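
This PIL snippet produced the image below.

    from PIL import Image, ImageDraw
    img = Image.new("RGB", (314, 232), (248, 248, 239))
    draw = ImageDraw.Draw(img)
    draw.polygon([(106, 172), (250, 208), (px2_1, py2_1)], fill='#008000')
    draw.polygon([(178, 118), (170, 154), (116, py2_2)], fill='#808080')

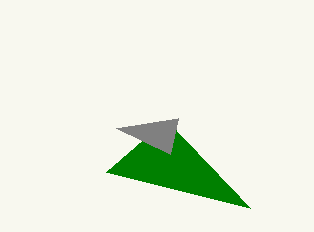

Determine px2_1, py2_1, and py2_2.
px2_1 = 166
py2_1 = 120
py2_2 = 128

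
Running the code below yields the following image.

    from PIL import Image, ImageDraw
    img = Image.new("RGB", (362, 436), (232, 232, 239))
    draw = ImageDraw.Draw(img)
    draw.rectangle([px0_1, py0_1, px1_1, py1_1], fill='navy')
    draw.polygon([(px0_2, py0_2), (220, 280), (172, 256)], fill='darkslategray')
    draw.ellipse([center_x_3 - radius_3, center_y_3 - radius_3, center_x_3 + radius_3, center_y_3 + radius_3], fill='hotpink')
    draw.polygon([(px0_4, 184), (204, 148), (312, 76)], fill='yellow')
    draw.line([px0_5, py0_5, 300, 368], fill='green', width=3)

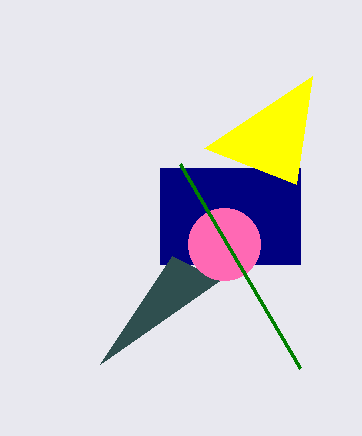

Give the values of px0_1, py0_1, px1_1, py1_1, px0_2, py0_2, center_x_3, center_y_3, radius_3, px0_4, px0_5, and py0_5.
px0_1 = 160
py0_1 = 168
px1_1 = 300
py1_1 = 264
px0_2 = 100
py0_2 = 364
center_x_3 = 224
center_y_3 = 244
radius_3 = 36
px0_4 = 296
px0_5 = 180
py0_5 = 164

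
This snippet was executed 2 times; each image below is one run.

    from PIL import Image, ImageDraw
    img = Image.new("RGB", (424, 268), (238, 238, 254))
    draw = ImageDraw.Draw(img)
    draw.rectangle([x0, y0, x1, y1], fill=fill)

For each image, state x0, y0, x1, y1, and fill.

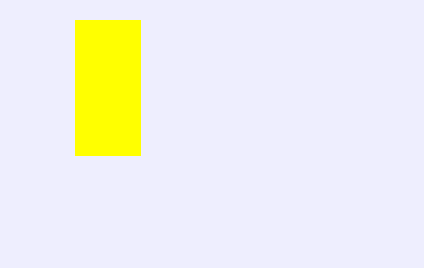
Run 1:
x0 = 75, y0 = 20, x1 = 140, y1 = 155, fill = 'yellow'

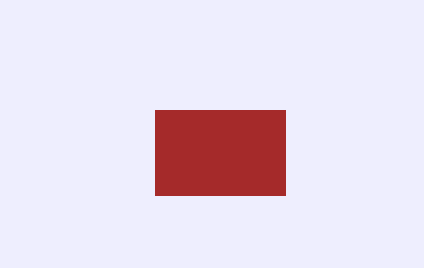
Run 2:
x0 = 155
y0 = 110
x1 = 285
y1 = 195
fill = 'brown'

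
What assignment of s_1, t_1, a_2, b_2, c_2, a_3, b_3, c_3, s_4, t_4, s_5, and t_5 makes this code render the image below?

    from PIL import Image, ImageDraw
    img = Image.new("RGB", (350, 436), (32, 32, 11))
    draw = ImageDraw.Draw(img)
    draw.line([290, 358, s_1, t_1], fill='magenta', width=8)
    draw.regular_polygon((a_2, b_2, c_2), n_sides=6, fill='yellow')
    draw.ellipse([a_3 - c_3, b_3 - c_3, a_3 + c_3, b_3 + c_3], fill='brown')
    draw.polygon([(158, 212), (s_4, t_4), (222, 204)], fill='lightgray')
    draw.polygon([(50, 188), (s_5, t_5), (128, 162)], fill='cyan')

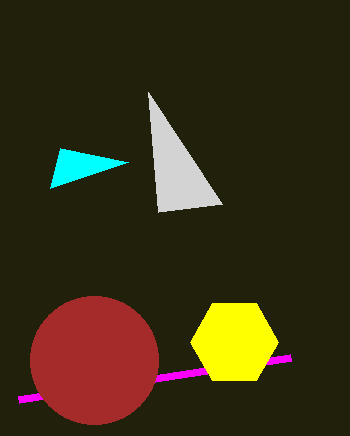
s_1 = 18; t_1 = 400; a_2 = 234; b_2 = 342; c_2 = 44; a_3 = 94; b_3 = 360; c_3 = 64; s_4 = 148; t_4 = 92; s_5 = 60; t_5 = 148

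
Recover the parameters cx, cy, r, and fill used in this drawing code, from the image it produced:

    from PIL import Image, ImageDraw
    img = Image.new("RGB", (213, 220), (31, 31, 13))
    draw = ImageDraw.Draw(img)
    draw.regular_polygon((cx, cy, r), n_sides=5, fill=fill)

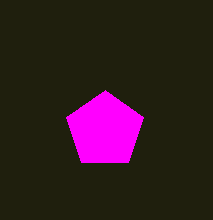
cx = 105, cy = 130, r = 40, fill = 'magenta'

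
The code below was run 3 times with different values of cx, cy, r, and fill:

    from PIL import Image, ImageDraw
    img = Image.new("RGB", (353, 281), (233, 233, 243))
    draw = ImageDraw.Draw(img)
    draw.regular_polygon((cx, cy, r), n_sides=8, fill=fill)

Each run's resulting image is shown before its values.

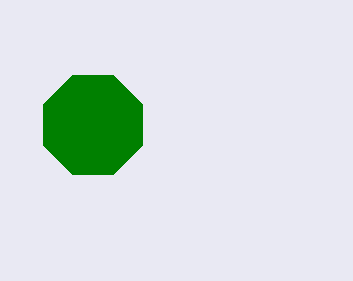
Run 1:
cx = 93, cy = 125, r = 54, fill = 'green'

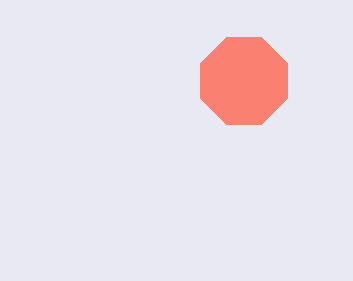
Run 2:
cx = 244; cy = 81; r = 47; fill = 'salmon'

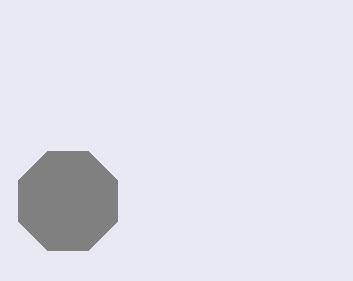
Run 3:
cx = 68, cy = 201, r = 54, fill = 'gray'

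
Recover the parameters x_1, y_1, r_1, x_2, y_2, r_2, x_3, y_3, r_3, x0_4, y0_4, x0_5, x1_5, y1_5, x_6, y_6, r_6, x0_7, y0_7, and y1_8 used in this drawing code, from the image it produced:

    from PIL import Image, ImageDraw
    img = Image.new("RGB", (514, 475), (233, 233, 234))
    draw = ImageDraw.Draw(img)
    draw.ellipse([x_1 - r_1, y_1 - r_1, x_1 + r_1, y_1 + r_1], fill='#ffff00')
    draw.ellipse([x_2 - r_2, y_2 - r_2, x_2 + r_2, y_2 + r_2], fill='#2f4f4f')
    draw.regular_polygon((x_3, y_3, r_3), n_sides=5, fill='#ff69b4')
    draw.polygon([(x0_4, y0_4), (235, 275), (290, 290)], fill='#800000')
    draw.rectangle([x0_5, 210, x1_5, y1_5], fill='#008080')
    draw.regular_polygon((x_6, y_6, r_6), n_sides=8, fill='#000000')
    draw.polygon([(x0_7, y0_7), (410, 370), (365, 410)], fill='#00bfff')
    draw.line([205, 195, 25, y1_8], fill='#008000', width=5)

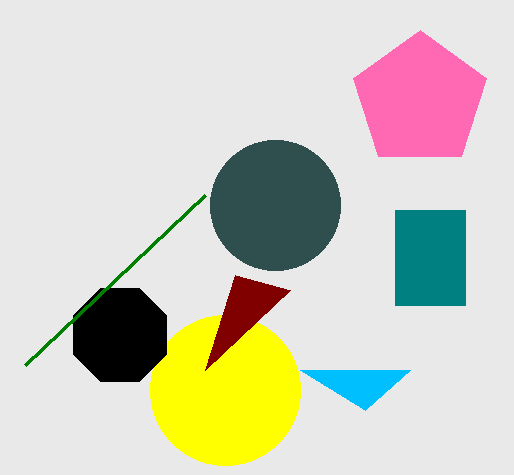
x_1 = 225, y_1 = 390, r_1 = 75, x_2 = 275, y_2 = 205, r_2 = 65, x_3 = 420, y_3 = 100, r_3 = 70, x0_4 = 205, y0_4 = 370, x0_5 = 395, x1_5 = 465, y1_5 = 305, x_6 = 120, y_6 = 335, r_6 = 50, x0_7 = 300, y0_7 = 370, y1_8 = 365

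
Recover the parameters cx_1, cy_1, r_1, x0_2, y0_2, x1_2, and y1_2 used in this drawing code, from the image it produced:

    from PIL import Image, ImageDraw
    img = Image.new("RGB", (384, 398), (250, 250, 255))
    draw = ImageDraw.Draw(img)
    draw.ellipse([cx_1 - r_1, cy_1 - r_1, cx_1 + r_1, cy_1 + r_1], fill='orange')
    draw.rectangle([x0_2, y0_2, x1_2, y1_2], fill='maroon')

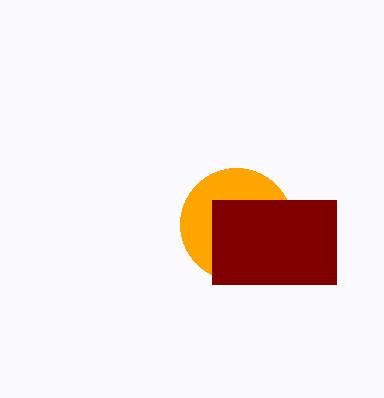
cx_1 = 236; cy_1 = 224; r_1 = 56; x0_2 = 212; y0_2 = 200; x1_2 = 336; y1_2 = 284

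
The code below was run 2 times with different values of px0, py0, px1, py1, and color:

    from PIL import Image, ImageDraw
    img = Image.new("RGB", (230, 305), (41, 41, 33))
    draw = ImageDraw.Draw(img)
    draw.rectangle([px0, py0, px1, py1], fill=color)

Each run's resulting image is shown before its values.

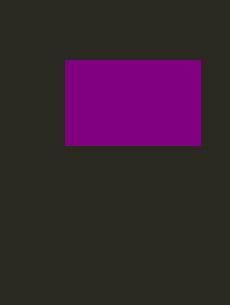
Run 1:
px0 = 65, py0 = 60, px1 = 200, py1 = 145, color = 'purple'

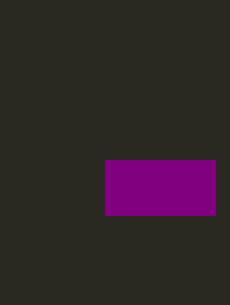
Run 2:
px0 = 105
py0 = 160
px1 = 215
py1 = 215
color = 'purple'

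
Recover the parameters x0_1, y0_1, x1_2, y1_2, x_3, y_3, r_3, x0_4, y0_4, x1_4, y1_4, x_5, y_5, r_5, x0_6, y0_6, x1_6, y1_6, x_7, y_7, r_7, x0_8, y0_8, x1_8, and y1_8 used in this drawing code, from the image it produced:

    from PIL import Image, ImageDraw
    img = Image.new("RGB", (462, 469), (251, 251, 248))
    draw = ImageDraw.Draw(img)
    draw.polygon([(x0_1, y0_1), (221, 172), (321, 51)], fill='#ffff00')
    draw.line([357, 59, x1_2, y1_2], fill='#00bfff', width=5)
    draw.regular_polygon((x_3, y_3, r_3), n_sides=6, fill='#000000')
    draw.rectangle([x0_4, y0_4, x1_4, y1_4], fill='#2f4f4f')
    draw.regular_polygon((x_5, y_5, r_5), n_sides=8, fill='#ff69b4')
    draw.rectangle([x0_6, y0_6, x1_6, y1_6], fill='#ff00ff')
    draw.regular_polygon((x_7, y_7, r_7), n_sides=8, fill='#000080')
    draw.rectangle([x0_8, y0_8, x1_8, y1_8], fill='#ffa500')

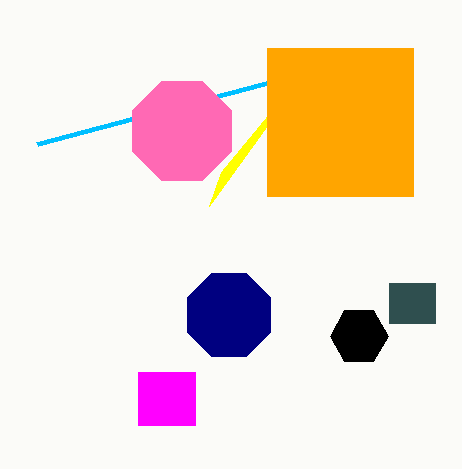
x0_1 = 209
y0_1 = 206
x1_2 = 37
y1_2 = 144
x_3 = 359
y_3 = 336
r_3 = 29
x0_4 = 389
y0_4 = 283
x1_4 = 435
y1_4 = 323
x_5 = 182
y_5 = 131
r_5 = 54
x0_6 = 138
y0_6 = 372
x1_6 = 195
y1_6 = 425
x_7 = 229
y_7 = 315
r_7 = 45
x0_8 = 267
y0_8 = 48
x1_8 = 413
y1_8 = 196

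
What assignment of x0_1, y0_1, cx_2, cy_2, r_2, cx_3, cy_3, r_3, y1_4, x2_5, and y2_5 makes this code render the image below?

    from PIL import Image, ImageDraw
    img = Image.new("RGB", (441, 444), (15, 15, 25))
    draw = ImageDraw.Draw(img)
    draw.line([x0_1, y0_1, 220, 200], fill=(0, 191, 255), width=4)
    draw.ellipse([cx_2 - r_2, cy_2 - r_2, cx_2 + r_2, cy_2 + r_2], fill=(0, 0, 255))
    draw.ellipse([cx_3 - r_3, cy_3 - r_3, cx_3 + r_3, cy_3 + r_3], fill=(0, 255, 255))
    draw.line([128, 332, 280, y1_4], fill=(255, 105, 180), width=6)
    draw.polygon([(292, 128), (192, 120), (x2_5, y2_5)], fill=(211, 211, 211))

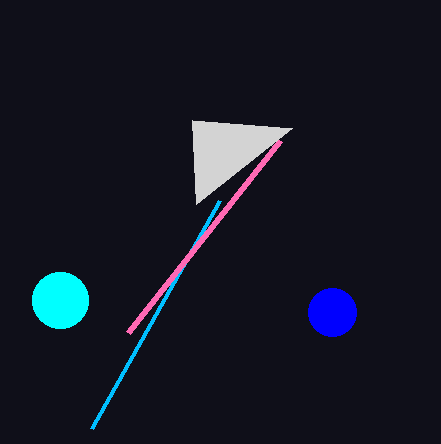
x0_1 = 92
y0_1 = 428
cx_2 = 332
cy_2 = 312
r_2 = 24
cx_3 = 60
cy_3 = 300
r_3 = 28
y1_4 = 140
x2_5 = 196
y2_5 = 204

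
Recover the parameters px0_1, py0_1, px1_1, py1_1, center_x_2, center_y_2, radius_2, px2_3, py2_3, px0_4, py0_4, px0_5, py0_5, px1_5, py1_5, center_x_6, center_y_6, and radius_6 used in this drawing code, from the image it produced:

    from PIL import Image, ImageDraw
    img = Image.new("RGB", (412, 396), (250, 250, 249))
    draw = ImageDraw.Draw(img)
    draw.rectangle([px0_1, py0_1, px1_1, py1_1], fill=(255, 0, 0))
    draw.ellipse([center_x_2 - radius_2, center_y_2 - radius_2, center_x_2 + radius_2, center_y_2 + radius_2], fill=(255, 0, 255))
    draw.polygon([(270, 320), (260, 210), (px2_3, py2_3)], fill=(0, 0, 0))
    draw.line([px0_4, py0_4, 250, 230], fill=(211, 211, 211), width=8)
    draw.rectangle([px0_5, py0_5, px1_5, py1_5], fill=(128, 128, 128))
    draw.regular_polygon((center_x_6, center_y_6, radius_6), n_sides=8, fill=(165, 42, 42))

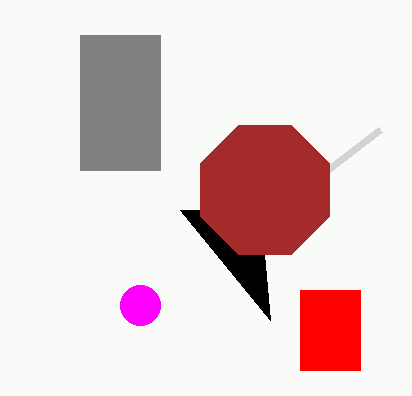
px0_1 = 300; py0_1 = 290; px1_1 = 360; py1_1 = 370; center_x_2 = 140; center_y_2 = 305; radius_2 = 20; px2_3 = 180; py2_3 = 210; px0_4 = 380; py0_4 = 130; px0_5 = 80; py0_5 = 35; px1_5 = 160; py1_5 = 170; center_x_6 = 265; center_y_6 = 190; radius_6 = 70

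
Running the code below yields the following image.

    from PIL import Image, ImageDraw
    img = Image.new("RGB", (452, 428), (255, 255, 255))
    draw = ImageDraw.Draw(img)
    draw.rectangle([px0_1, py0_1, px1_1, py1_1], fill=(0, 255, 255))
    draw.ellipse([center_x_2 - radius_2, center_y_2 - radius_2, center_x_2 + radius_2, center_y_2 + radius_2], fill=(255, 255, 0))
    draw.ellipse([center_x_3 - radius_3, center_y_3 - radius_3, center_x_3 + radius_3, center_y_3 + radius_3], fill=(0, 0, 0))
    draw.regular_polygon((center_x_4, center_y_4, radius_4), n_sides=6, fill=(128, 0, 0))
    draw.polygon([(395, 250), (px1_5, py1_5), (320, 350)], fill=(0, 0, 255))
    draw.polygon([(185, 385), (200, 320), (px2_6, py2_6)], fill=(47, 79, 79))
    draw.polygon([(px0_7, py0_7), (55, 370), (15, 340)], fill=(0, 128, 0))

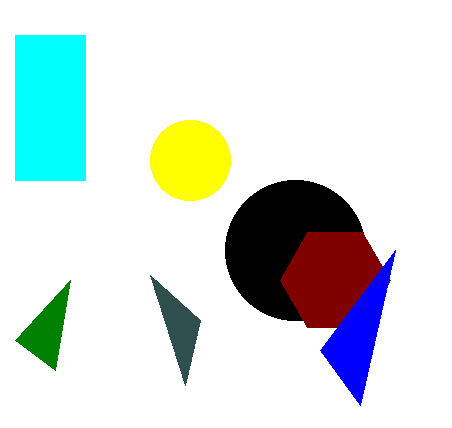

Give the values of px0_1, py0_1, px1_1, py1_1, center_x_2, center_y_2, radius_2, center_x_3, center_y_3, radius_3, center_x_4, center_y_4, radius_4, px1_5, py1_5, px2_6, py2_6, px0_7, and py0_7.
px0_1 = 15, py0_1 = 35, px1_1 = 85, py1_1 = 180, center_x_2 = 190, center_y_2 = 160, radius_2 = 40, center_x_3 = 295, center_y_3 = 250, radius_3 = 70, center_x_4 = 335, center_y_4 = 280, radius_4 = 55, px1_5 = 360, py1_5 = 405, px2_6 = 150, py2_6 = 275, px0_7 = 70, py0_7 = 280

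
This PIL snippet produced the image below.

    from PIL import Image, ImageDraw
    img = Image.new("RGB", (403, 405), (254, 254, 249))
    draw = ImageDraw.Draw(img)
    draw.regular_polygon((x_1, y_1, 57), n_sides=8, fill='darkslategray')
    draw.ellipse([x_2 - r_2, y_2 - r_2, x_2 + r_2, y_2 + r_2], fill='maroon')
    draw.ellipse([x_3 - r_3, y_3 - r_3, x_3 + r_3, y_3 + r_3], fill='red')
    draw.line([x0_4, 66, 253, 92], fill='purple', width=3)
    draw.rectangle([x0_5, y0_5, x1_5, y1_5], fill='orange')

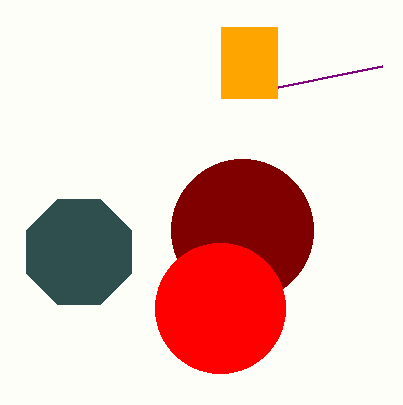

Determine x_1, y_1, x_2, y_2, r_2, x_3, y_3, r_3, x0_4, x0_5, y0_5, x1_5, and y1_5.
x_1 = 79
y_1 = 252
x_2 = 242
y_2 = 230
r_2 = 71
x_3 = 220
y_3 = 308
r_3 = 65
x0_4 = 382
x0_5 = 221
y0_5 = 27
x1_5 = 277
y1_5 = 98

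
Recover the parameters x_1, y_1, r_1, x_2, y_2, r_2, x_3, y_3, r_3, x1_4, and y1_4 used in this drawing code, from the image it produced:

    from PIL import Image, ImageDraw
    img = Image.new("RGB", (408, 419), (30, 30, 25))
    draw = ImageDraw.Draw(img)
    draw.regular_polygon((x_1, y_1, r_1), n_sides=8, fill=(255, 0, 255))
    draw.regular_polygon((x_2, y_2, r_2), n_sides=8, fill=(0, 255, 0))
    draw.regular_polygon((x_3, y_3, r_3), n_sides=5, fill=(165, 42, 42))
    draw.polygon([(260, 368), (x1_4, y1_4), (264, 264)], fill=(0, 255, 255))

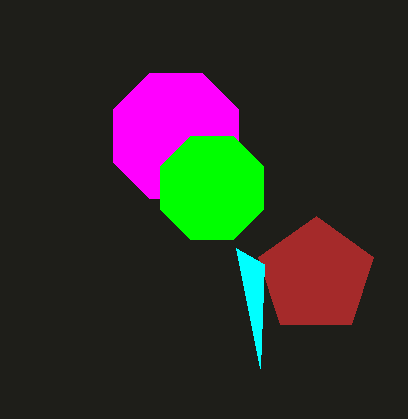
x_1 = 176
y_1 = 136
r_1 = 68
x_2 = 212
y_2 = 188
r_2 = 56
x_3 = 316
y_3 = 276
r_3 = 60
x1_4 = 236
y1_4 = 248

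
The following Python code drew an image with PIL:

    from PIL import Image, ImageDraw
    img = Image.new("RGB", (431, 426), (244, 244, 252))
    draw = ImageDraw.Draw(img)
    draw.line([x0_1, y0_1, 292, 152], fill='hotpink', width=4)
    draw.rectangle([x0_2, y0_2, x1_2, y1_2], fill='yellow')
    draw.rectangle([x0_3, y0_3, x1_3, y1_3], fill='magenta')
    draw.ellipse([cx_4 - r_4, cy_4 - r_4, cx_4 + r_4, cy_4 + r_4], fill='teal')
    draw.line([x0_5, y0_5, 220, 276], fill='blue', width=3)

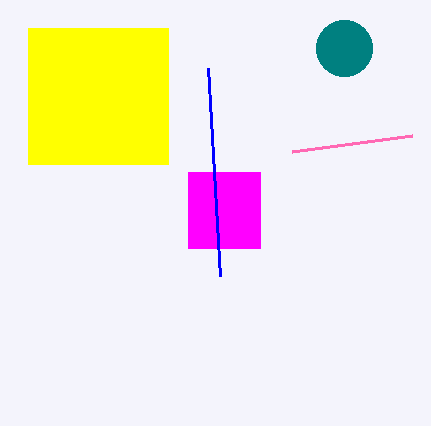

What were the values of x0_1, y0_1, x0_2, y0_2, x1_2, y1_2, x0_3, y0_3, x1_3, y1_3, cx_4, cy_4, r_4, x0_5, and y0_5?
x0_1 = 412, y0_1 = 136, x0_2 = 28, y0_2 = 28, x1_2 = 168, y1_2 = 164, x0_3 = 188, y0_3 = 172, x1_3 = 260, y1_3 = 248, cx_4 = 344, cy_4 = 48, r_4 = 28, x0_5 = 208, y0_5 = 68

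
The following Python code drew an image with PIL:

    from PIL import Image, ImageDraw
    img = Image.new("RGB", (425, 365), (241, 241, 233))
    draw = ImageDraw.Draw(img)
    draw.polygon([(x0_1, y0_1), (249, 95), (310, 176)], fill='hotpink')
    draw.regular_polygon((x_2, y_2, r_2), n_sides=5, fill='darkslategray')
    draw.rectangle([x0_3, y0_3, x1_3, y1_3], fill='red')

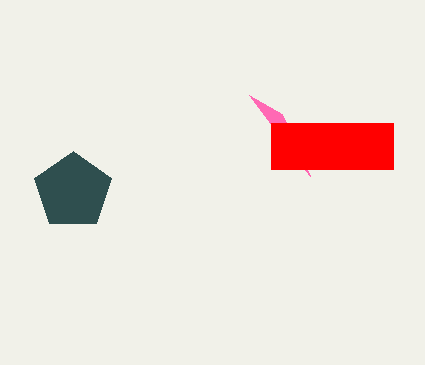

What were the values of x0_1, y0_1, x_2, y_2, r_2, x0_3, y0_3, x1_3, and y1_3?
x0_1 = 282; y0_1 = 114; x_2 = 73; y_2 = 191; r_2 = 40; x0_3 = 271; y0_3 = 123; x1_3 = 393; y1_3 = 169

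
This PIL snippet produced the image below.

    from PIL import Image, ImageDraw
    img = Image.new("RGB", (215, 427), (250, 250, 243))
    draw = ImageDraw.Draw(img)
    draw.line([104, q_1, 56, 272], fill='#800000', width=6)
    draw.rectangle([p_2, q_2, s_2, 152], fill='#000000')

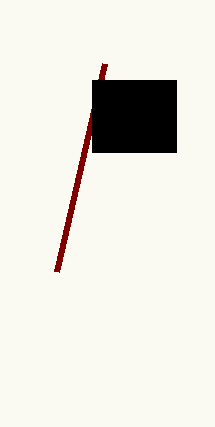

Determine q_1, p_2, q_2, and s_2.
q_1 = 64, p_2 = 92, q_2 = 80, s_2 = 176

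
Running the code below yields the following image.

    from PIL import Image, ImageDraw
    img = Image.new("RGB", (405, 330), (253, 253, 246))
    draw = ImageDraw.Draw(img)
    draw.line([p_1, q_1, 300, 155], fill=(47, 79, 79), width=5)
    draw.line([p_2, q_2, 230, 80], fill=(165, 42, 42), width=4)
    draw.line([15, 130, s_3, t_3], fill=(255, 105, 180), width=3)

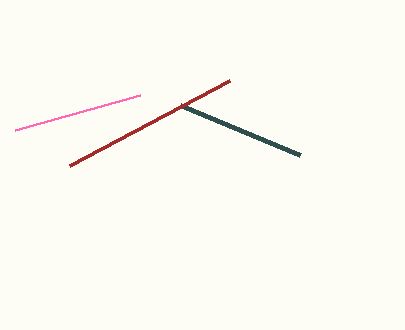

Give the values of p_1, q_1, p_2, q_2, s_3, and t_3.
p_1 = 180; q_1 = 105; p_2 = 70; q_2 = 165; s_3 = 140; t_3 = 95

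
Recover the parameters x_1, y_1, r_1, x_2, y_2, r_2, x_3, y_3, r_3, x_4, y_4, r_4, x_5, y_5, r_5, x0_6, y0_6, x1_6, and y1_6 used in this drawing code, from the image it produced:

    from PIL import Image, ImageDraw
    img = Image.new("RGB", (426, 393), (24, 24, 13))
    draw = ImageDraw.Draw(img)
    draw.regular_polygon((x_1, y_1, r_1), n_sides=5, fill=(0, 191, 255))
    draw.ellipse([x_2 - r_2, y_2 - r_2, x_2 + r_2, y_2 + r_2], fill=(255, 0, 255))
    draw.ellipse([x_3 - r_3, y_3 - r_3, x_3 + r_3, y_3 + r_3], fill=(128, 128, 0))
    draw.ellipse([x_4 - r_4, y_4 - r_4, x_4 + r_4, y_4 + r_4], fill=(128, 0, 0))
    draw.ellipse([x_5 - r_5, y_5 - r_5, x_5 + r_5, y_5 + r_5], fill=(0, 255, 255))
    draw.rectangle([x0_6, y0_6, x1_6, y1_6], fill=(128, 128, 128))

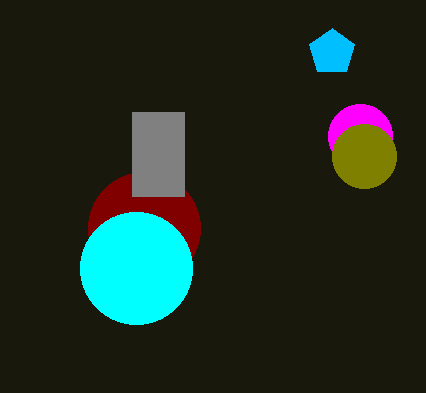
x_1 = 332
y_1 = 52
r_1 = 24
x_2 = 360
y_2 = 136
r_2 = 32
x_3 = 364
y_3 = 156
r_3 = 32
x_4 = 144
y_4 = 228
r_4 = 56
x_5 = 136
y_5 = 268
r_5 = 56
x0_6 = 132
y0_6 = 112
x1_6 = 184
y1_6 = 196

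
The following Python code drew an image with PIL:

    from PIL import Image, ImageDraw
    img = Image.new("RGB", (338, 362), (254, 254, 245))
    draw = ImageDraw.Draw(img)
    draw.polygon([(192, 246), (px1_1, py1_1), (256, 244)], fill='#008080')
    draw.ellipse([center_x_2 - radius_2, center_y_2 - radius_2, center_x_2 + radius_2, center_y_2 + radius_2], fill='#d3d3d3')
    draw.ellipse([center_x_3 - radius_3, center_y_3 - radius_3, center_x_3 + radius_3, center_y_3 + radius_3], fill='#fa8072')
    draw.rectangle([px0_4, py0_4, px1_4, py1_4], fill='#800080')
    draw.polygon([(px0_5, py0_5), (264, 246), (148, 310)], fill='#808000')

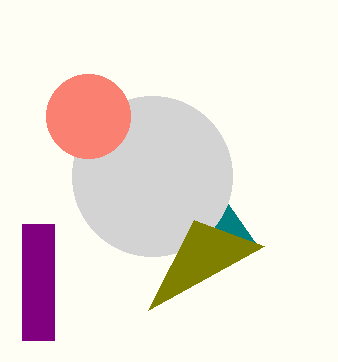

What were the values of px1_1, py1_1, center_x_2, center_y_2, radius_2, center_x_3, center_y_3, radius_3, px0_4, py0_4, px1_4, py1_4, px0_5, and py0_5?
px1_1 = 228
py1_1 = 204
center_x_2 = 152
center_y_2 = 176
radius_2 = 80
center_x_3 = 88
center_y_3 = 116
radius_3 = 42
px0_4 = 22
py0_4 = 224
px1_4 = 54
py1_4 = 340
px0_5 = 194
py0_5 = 220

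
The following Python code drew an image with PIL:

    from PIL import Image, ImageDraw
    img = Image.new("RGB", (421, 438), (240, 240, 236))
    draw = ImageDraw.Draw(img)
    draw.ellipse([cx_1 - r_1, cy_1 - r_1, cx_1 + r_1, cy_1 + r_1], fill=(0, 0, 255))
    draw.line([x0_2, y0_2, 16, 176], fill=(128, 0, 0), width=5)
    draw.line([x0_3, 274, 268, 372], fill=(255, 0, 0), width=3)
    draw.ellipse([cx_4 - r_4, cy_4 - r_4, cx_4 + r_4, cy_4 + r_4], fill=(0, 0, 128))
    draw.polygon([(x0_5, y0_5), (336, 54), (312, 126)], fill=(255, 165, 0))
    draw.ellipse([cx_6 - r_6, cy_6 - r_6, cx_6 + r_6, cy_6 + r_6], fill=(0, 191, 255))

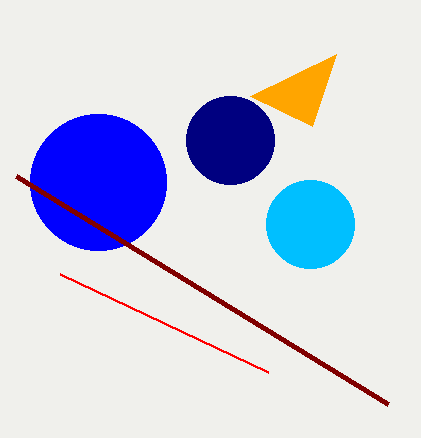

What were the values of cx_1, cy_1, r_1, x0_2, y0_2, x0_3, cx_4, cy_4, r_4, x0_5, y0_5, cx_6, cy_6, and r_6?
cx_1 = 98
cy_1 = 182
r_1 = 68
x0_2 = 388
y0_2 = 404
x0_3 = 60
cx_4 = 230
cy_4 = 140
r_4 = 44
x0_5 = 250
y0_5 = 96
cx_6 = 310
cy_6 = 224
r_6 = 44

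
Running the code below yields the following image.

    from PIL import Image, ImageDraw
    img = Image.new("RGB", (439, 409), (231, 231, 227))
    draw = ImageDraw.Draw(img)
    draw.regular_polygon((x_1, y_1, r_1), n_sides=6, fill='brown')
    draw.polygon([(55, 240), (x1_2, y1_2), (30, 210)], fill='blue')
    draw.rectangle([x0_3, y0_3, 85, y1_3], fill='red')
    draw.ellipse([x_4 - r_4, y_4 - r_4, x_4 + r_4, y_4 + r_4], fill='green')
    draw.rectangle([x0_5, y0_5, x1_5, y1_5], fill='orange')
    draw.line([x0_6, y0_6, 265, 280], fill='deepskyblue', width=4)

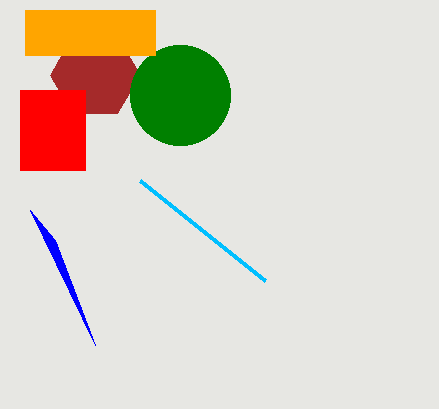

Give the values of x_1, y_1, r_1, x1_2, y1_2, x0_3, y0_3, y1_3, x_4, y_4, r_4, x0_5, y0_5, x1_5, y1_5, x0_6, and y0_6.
x_1 = 95; y_1 = 75; r_1 = 45; x1_2 = 95; y1_2 = 345; x0_3 = 20; y0_3 = 90; y1_3 = 170; x_4 = 180; y_4 = 95; r_4 = 50; x0_5 = 25; y0_5 = 10; x1_5 = 155; y1_5 = 55; x0_6 = 140; y0_6 = 180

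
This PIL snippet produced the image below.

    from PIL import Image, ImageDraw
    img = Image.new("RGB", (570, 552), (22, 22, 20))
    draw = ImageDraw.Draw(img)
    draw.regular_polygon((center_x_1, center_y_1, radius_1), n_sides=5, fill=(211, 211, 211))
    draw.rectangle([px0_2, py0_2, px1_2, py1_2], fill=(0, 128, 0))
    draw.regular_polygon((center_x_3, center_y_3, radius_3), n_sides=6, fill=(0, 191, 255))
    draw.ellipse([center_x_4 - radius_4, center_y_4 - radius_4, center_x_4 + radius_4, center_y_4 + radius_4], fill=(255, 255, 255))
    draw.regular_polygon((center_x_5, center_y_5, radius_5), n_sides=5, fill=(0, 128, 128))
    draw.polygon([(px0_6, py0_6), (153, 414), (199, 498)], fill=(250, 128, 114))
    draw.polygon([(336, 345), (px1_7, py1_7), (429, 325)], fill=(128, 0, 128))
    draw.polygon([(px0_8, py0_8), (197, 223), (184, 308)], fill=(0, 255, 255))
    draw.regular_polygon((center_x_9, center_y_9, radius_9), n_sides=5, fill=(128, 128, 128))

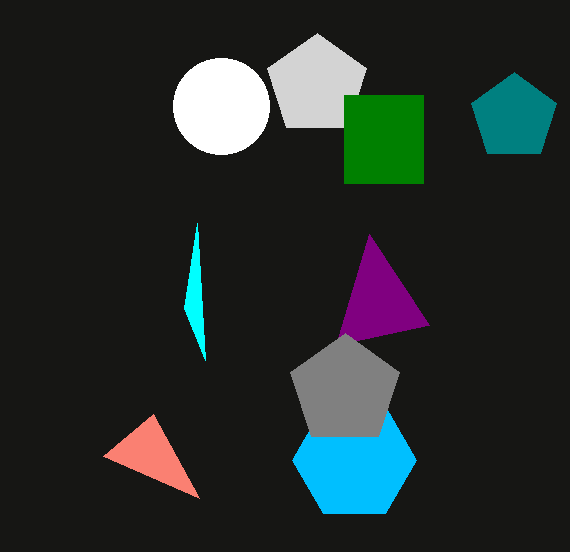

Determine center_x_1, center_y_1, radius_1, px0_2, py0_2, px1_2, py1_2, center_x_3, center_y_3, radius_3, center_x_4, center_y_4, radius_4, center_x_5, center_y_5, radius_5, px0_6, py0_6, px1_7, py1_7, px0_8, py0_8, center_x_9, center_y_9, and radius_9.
center_x_1 = 317; center_y_1 = 85; radius_1 = 52; px0_2 = 344; py0_2 = 95; px1_2 = 423; py1_2 = 183; center_x_3 = 354; center_y_3 = 460; radius_3 = 62; center_x_4 = 221; center_y_4 = 106; radius_4 = 48; center_x_5 = 514; center_y_5 = 117; radius_5 = 45; px0_6 = 103; py0_6 = 456; px1_7 = 369; py1_7 = 234; px0_8 = 205; py0_8 = 360; center_x_9 = 345; center_y_9 = 390; radius_9 = 57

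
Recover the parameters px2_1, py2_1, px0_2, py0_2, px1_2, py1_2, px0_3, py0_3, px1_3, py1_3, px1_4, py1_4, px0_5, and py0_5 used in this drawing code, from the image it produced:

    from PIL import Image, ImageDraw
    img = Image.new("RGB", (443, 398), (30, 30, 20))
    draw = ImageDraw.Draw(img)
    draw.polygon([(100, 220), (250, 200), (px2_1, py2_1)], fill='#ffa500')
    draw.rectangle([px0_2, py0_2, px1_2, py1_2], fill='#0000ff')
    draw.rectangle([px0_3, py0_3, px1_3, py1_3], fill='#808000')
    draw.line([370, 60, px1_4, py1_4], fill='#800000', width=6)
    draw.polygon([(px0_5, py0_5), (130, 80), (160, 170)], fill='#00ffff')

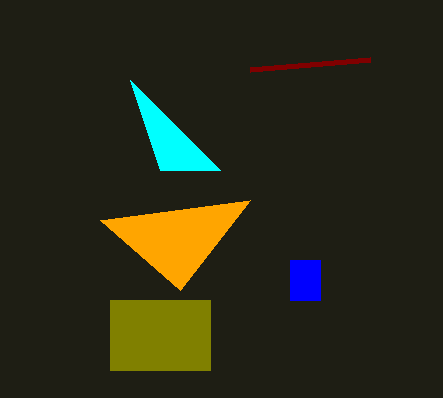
px2_1 = 180, py2_1 = 290, px0_2 = 290, py0_2 = 260, px1_2 = 320, py1_2 = 300, px0_3 = 110, py0_3 = 300, px1_3 = 210, py1_3 = 370, px1_4 = 250, py1_4 = 70, px0_5 = 220, py0_5 = 170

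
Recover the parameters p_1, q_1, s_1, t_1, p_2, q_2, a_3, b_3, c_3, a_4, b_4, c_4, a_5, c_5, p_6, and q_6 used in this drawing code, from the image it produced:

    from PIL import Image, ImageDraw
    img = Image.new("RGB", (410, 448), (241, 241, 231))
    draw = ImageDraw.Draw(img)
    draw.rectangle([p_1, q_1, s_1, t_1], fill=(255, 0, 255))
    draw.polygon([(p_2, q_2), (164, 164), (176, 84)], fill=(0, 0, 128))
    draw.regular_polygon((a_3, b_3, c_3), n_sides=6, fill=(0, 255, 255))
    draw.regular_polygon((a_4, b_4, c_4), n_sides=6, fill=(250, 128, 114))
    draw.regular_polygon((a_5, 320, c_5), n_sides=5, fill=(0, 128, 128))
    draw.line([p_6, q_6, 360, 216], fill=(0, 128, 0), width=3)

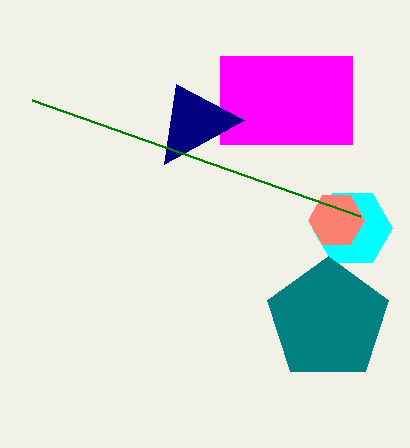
p_1 = 220; q_1 = 56; s_1 = 352; t_1 = 144; p_2 = 244; q_2 = 120; a_3 = 352; b_3 = 228; c_3 = 40; a_4 = 336; b_4 = 220; c_4 = 28; a_5 = 328; c_5 = 64; p_6 = 32; q_6 = 100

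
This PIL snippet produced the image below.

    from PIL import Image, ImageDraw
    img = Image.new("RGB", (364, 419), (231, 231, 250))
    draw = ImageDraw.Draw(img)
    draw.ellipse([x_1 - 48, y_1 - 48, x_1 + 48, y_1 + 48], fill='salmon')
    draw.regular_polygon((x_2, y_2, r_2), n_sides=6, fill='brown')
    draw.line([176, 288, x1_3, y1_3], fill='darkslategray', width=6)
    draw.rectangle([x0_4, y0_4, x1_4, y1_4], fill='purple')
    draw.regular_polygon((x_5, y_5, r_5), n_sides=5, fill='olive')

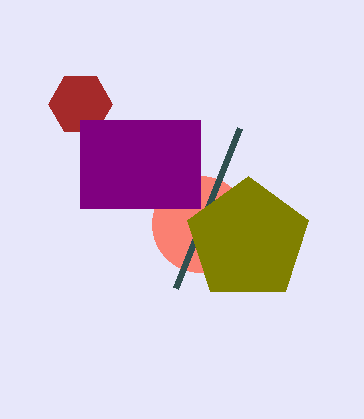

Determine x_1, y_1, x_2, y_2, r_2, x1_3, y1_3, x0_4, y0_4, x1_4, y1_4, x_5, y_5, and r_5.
x_1 = 200; y_1 = 224; x_2 = 80; y_2 = 104; r_2 = 32; x1_3 = 240; y1_3 = 128; x0_4 = 80; y0_4 = 120; x1_4 = 200; y1_4 = 208; x_5 = 248; y_5 = 240; r_5 = 64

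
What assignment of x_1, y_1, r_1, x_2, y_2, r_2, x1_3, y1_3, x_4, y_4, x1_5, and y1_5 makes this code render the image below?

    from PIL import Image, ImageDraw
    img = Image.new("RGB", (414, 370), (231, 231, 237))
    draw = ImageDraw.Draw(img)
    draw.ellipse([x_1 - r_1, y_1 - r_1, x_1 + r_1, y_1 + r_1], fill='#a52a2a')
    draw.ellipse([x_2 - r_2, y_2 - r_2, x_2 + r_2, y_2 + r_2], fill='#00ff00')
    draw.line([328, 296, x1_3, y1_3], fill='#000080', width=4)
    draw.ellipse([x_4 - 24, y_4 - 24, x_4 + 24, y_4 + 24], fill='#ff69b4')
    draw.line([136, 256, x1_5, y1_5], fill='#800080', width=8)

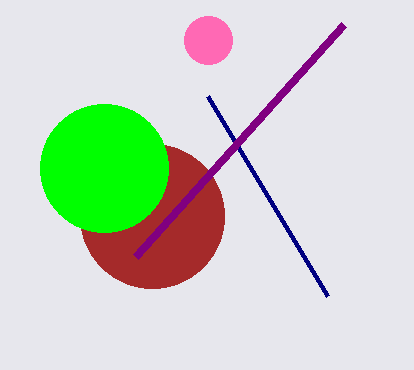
x_1 = 152, y_1 = 216, r_1 = 72, x_2 = 104, y_2 = 168, r_2 = 64, x1_3 = 208, y1_3 = 96, x_4 = 208, y_4 = 40, x1_5 = 344, y1_5 = 24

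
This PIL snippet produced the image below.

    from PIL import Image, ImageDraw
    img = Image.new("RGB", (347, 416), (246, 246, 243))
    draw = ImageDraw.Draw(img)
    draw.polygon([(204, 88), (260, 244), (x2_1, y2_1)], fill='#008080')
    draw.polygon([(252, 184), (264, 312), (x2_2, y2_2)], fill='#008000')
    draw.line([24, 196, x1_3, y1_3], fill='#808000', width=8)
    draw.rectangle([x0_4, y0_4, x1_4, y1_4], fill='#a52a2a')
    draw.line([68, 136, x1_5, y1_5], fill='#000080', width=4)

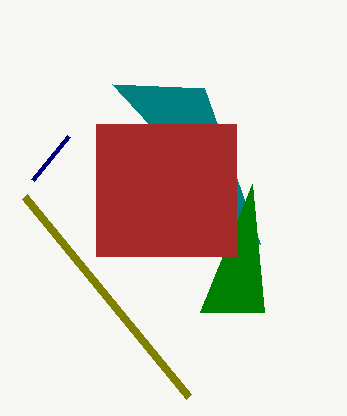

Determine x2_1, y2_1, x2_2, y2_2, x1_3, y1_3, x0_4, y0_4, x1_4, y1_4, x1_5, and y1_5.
x2_1 = 112, y2_1 = 84, x2_2 = 200, y2_2 = 312, x1_3 = 188, y1_3 = 396, x0_4 = 96, y0_4 = 124, x1_4 = 236, y1_4 = 256, x1_5 = 32, y1_5 = 180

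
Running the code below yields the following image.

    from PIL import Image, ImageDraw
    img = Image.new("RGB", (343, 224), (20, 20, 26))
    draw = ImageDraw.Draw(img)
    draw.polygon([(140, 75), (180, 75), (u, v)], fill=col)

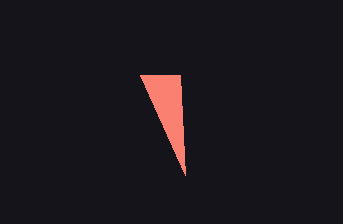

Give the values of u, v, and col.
u = 185, v = 175, col = 'salmon'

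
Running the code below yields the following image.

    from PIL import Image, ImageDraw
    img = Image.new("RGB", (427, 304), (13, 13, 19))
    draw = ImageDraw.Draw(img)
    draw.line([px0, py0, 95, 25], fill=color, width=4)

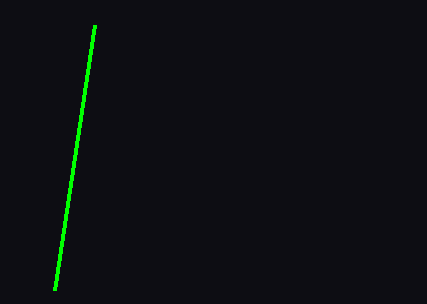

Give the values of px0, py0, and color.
px0 = 55; py0 = 290; color = 'lime'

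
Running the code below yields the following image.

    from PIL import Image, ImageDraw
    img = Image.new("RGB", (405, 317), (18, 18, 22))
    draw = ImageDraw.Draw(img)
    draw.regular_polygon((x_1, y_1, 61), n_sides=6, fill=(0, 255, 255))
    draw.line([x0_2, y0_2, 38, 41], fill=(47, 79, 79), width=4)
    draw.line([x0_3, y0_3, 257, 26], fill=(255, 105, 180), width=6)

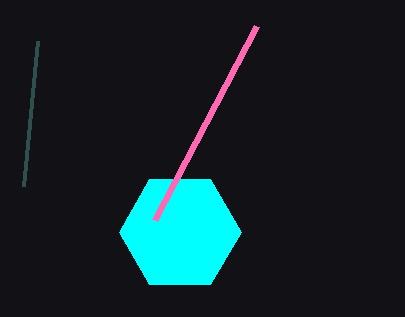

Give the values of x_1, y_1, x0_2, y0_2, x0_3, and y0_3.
x_1 = 180
y_1 = 232
x0_2 = 24
y0_2 = 186
x0_3 = 155
y0_3 = 220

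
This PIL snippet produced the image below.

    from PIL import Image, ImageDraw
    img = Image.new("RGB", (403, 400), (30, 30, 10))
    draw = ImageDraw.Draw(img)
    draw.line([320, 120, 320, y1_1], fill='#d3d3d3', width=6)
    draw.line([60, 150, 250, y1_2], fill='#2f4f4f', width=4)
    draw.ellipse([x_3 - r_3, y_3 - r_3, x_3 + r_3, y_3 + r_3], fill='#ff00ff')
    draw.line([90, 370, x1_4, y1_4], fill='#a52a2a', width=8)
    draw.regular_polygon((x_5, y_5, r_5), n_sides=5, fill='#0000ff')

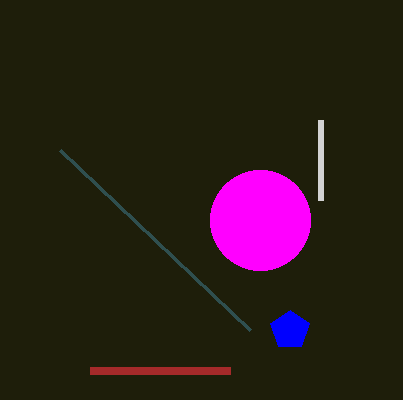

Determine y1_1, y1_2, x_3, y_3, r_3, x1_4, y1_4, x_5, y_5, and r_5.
y1_1 = 200; y1_2 = 330; x_3 = 260; y_3 = 220; r_3 = 50; x1_4 = 230; y1_4 = 370; x_5 = 290; y_5 = 330; r_5 = 20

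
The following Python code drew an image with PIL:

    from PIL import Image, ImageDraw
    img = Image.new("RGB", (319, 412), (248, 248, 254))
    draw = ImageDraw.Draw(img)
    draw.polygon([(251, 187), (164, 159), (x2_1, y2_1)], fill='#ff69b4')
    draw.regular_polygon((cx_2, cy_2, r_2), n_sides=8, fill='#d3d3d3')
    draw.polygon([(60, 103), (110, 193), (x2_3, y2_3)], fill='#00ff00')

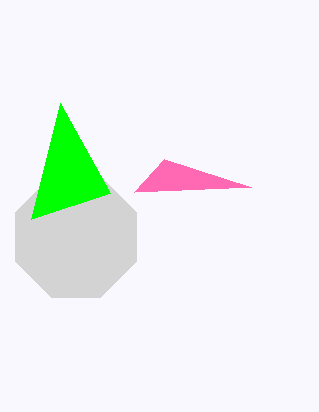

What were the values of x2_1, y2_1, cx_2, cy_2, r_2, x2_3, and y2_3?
x2_1 = 134; y2_1 = 192; cx_2 = 76; cy_2 = 237; r_2 = 65; x2_3 = 31; y2_3 = 219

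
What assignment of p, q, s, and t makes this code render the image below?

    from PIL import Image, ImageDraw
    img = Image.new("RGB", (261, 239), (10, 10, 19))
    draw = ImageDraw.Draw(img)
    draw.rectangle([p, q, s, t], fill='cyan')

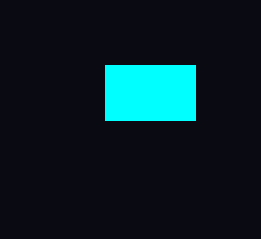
p = 105
q = 65
s = 195
t = 120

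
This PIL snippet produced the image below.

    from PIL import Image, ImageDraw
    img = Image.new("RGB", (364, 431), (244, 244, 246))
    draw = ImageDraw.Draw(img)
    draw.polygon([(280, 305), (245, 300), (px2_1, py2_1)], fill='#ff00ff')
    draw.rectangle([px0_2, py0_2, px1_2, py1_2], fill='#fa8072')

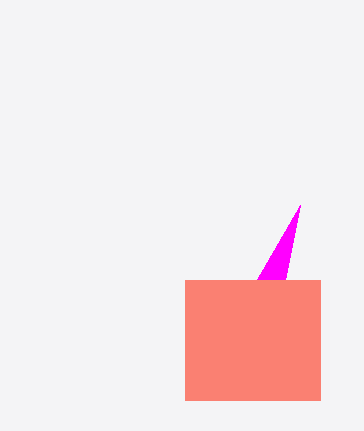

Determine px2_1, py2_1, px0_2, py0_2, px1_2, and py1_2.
px2_1 = 300
py2_1 = 205
px0_2 = 185
py0_2 = 280
px1_2 = 320
py1_2 = 400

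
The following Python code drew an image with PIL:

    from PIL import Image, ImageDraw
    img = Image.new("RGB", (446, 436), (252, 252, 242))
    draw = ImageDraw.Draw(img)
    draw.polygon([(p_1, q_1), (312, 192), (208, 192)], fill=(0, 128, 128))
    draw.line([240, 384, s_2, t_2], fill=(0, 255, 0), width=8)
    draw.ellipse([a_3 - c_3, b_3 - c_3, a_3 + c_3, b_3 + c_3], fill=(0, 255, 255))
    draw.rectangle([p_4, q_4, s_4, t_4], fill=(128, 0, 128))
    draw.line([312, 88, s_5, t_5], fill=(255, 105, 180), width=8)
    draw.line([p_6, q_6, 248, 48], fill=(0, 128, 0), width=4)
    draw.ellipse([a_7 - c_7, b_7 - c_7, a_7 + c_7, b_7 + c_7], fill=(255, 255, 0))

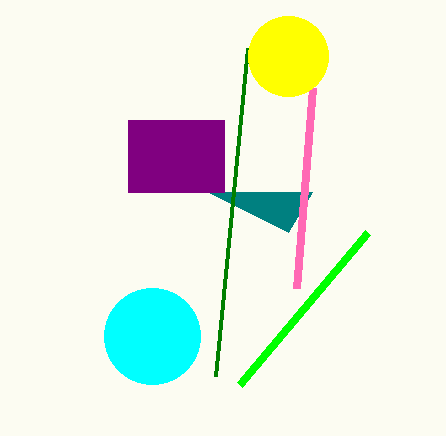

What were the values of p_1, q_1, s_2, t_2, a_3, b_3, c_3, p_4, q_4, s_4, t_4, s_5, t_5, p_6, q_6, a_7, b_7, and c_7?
p_1 = 288; q_1 = 232; s_2 = 368; t_2 = 232; a_3 = 152; b_3 = 336; c_3 = 48; p_4 = 128; q_4 = 120; s_4 = 224; t_4 = 192; s_5 = 296; t_5 = 288; p_6 = 216; q_6 = 376; a_7 = 288; b_7 = 56; c_7 = 40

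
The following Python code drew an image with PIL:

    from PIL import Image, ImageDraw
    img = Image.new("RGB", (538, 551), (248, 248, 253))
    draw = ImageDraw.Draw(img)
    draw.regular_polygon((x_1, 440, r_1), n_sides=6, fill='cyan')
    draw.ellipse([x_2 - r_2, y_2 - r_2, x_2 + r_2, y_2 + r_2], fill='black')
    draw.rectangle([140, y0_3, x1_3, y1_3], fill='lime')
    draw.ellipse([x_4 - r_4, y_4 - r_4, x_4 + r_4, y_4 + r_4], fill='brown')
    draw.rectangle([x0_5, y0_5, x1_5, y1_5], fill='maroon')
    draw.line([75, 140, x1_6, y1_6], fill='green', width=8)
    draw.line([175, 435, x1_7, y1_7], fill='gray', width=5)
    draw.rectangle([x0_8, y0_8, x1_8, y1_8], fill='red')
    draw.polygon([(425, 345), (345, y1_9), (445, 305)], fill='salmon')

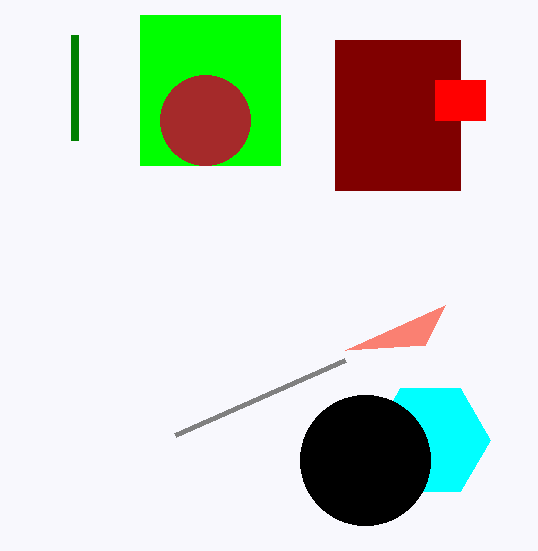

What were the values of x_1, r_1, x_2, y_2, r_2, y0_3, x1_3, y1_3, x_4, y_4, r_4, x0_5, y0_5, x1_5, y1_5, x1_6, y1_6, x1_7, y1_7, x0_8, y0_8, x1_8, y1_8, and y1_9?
x_1 = 430
r_1 = 60
x_2 = 365
y_2 = 460
r_2 = 65
y0_3 = 15
x1_3 = 280
y1_3 = 165
x_4 = 205
y_4 = 120
r_4 = 45
x0_5 = 335
y0_5 = 40
x1_5 = 460
y1_5 = 190
x1_6 = 75
y1_6 = 35
x1_7 = 345
y1_7 = 360
x0_8 = 435
y0_8 = 80
x1_8 = 485
y1_8 = 120
y1_9 = 350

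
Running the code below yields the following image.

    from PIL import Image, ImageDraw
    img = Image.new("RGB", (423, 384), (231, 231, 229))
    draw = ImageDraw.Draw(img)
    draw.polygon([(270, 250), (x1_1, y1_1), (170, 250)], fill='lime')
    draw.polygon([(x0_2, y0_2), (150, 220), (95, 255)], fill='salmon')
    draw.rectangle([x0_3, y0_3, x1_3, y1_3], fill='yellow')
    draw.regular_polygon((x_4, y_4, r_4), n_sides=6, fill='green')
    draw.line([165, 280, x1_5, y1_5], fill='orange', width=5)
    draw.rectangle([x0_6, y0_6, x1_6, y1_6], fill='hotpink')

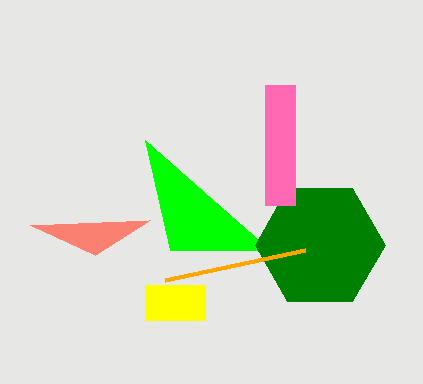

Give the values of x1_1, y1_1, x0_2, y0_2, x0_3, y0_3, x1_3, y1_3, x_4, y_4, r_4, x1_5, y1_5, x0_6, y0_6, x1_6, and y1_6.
x1_1 = 145; y1_1 = 140; x0_2 = 30; y0_2 = 225; x0_3 = 145; y0_3 = 285; x1_3 = 205; y1_3 = 320; x_4 = 320; y_4 = 245; r_4 = 65; x1_5 = 305; y1_5 = 250; x0_6 = 265; y0_6 = 85; x1_6 = 295; y1_6 = 205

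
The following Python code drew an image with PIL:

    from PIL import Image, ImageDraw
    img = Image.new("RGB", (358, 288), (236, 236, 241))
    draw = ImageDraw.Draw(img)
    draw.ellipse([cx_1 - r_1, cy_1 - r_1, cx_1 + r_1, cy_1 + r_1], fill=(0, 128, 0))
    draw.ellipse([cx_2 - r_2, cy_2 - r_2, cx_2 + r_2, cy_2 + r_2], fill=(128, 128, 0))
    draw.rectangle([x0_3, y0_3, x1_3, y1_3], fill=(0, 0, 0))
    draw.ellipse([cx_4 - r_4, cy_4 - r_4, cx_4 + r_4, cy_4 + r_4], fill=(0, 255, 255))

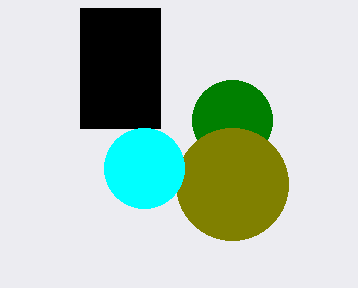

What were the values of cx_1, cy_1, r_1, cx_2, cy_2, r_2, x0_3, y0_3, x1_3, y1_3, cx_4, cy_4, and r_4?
cx_1 = 232; cy_1 = 120; r_1 = 40; cx_2 = 232; cy_2 = 184; r_2 = 56; x0_3 = 80; y0_3 = 8; x1_3 = 160; y1_3 = 128; cx_4 = 144; cy_4 = 168; r_4 = 40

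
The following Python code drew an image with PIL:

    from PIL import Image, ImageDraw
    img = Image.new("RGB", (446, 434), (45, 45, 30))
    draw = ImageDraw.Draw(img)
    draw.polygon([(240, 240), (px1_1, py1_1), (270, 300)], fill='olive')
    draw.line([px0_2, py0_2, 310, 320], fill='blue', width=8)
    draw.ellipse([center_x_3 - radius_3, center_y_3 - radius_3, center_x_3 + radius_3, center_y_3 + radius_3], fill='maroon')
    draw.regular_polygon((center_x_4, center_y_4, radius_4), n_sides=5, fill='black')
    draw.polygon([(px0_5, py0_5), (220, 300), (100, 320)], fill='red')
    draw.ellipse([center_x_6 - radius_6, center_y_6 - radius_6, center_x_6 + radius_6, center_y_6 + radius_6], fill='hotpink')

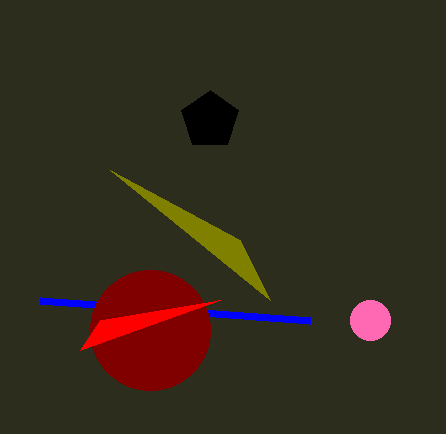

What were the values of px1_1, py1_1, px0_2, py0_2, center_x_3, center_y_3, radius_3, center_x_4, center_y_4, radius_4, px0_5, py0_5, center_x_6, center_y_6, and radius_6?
px1_1 = 110, py1_1 = 170, px0_2 = 40, py0_2 = 300, center_x_3 = 150, center_y_3 = 330, radius_3 = 60, center_x_4 = 210, center_y_4 = 120, radius_4 = 30, px0_5 = 80, py0_5 = 350, center_x_6 = 370, center_y_6 = 320, radius_6 = 20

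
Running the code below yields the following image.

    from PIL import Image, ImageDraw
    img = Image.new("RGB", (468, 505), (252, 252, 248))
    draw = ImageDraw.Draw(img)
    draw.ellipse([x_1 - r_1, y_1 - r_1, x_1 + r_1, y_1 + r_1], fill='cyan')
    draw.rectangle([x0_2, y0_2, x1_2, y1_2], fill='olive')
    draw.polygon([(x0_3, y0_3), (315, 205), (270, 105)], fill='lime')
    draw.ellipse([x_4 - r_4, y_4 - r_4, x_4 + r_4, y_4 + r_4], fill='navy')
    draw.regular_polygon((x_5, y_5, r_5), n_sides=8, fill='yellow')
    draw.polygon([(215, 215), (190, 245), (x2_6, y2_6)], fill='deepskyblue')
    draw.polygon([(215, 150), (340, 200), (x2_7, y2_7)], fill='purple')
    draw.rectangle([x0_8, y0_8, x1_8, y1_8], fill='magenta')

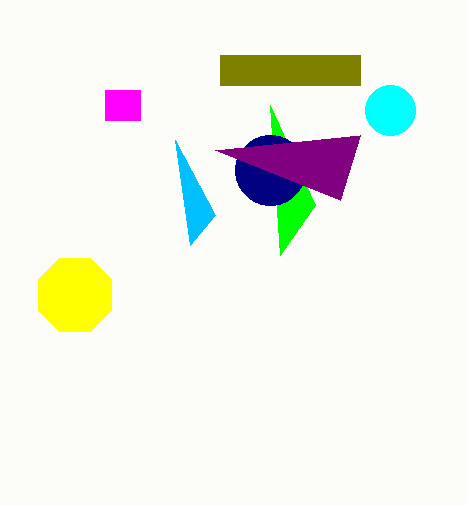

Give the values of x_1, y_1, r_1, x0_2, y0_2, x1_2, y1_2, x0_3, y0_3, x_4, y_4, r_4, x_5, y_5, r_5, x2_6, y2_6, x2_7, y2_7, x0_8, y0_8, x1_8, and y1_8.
x_1 = 390, y_1 = 110, r_1 = 25, x0_2 = 220, y0_2 = 55, x1_2 = 360, y1_2 = 85, x0_3 = 280, y0_3 = 255, x_4 = 270, y_4 = 170, r_4 = 35, x_5 = 75, y_5 = 295, r_5 = 40, x2_6 = 175, y2_6 = 140, x2_7 = 360, y2_7 = 135, x0_8 = 105, y0_8 = 90, x1_8 = 140, y1_8 = 120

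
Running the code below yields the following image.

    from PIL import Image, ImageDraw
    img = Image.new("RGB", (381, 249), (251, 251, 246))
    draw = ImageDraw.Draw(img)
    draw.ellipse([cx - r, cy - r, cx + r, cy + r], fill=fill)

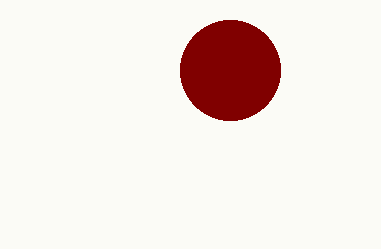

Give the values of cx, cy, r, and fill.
cx = 230
cy = 70
r = 50
fill = 'maroon'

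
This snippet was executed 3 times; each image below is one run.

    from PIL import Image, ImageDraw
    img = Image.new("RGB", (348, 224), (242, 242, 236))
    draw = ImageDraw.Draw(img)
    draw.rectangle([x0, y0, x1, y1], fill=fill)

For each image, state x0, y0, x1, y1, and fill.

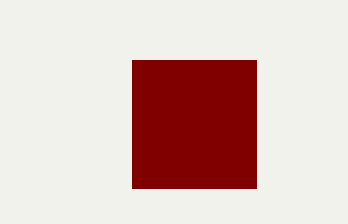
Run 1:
x0 = 132; y0 = 60; x1 = 256; y1 = 188; fill = 'maroon'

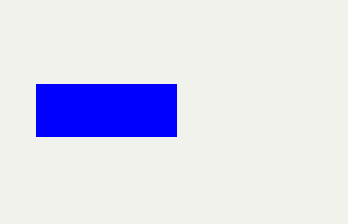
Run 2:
x0 = 36; y0 = 84; x1 = 176; y1 = 136; fill = 'blue'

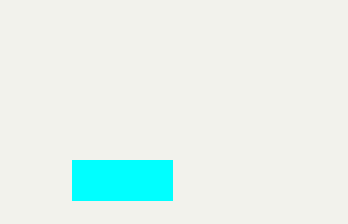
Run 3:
x0 = 72, y0 = 160, x1 = 172, y1 = 200, fill = 'cyan'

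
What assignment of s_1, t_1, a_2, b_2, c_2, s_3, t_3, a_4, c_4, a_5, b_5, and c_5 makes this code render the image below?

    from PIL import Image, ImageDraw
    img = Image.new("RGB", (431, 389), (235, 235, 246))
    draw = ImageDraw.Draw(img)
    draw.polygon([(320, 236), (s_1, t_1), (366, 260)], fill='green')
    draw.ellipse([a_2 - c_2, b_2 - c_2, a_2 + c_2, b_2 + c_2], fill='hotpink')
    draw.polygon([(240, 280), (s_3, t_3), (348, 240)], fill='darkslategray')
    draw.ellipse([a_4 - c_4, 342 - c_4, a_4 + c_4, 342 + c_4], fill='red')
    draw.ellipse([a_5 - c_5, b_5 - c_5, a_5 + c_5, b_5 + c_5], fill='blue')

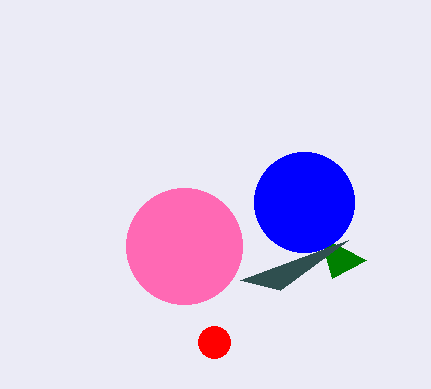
s_1 = 332; t_1 = 278; a_2 = 184; b_2 = 246; c_2 = 58; s_3 = 280; t_3 = 290; a_4 = 214; c_4 = 16; a_5 = 304; b_5 = 202; c_5 = 50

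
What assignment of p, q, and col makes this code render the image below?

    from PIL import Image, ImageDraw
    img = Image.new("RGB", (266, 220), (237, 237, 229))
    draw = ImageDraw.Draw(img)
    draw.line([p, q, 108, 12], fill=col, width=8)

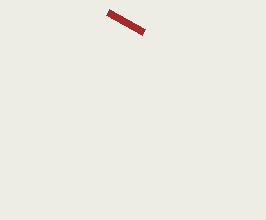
p = 144; q = 32; col = 'brown'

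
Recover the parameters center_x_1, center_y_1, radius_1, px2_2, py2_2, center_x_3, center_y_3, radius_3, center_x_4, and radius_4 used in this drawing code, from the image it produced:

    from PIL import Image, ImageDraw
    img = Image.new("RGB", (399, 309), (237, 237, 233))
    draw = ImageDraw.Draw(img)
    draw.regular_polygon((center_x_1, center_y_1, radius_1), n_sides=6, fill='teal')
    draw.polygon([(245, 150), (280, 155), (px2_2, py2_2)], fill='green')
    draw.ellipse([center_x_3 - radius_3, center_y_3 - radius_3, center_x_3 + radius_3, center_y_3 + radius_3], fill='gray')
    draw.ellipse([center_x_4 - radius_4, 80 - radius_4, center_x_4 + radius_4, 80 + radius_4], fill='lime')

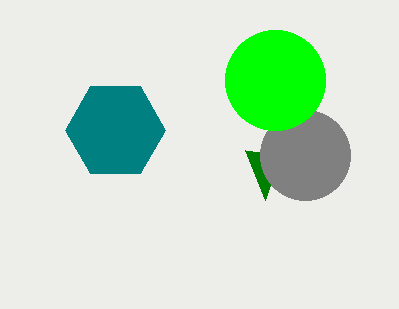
center_x_1 = 115
center_y_1 = 130
radius_1 = 50
px2_2 = 265
py2_2 = 200
center_x_3 = 305
center_y_3 = 155
radius_3 = 45
center_x_4 = 275
radius_4 = 50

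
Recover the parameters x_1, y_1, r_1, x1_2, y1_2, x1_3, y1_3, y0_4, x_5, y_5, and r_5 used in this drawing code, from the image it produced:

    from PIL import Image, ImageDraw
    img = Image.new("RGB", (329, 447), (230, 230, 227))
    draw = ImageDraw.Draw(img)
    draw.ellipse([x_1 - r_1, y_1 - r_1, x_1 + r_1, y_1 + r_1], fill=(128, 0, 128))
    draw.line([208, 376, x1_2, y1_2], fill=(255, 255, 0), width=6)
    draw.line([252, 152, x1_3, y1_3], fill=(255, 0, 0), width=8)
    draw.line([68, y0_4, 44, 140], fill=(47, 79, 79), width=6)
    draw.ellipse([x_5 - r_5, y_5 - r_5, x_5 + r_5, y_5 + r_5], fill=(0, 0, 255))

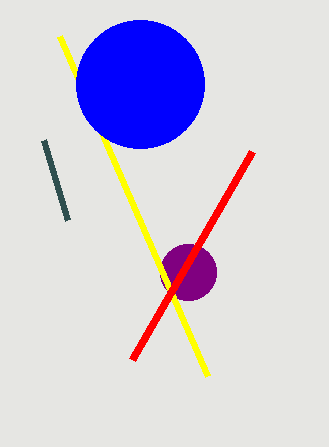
x_1 = 188
y_1 = 272
r_1 = 28
x1_2 = 60
y1_2 = 36
x1_3 = 132
y1_3 = 360
y0_4 = 220
x_5 = 140
y_5 = 84
r_5 = 64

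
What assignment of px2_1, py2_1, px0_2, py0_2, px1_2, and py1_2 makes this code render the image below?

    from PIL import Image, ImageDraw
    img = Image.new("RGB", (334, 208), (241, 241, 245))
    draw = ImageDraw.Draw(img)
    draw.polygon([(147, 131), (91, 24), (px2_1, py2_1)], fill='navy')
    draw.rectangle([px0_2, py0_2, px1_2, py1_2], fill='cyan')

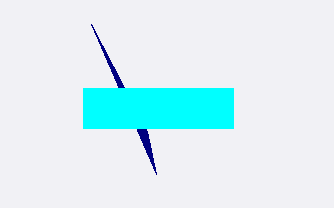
px2_1 = 156; py2_1 = 174; px0_2 = 83; py0_2 = 88; px1_2 = 233; py1_2 = 128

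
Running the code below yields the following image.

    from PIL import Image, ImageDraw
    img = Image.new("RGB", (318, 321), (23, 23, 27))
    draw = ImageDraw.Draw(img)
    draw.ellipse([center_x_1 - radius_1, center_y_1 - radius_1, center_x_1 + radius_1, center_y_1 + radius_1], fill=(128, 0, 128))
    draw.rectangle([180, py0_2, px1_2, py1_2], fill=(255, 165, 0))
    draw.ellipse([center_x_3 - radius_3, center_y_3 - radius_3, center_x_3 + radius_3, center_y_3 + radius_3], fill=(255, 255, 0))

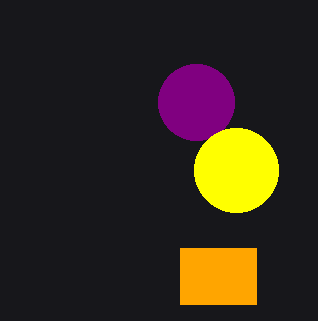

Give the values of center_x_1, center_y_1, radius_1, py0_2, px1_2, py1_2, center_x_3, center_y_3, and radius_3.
center_x_1 = 196; center_y_1 = 102; radius_1 = 38; py0_2 = 248; px1_2 = 256; py1_2 = 304; center_x_3 = 236; center_y_3 = 170; radius_3 = 42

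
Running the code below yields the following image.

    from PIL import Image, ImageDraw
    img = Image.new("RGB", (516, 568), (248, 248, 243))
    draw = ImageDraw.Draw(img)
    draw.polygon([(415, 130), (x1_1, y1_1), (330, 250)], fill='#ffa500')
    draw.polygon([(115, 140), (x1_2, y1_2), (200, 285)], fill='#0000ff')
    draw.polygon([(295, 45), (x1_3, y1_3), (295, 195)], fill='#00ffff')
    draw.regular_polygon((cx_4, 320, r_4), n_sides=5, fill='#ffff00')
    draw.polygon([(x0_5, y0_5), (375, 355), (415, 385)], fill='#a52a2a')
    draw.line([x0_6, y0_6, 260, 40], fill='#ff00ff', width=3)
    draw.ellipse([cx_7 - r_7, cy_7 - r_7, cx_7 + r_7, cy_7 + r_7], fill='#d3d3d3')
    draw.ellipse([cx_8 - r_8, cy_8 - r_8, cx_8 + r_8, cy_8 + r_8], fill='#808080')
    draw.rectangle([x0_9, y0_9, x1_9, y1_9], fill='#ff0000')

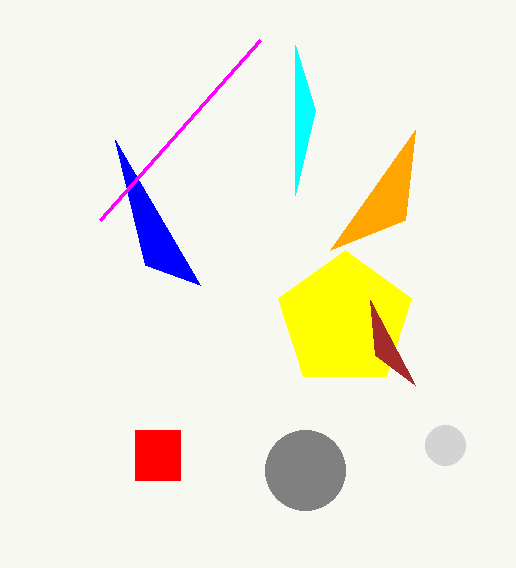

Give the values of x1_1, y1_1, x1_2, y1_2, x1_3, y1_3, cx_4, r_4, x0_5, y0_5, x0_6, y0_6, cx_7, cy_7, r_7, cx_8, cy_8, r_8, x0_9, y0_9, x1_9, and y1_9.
x1_1 = 405; y1_1 = 220; x1_2 = 145; y1_2 = 265; x1_3 = 315; y1_3 = 110; cx_4 = 345; r_4 = 70; x0_5 = 370; y0_5 = 300; x0_6 = 100; y0_6 = 220; cx_7 = 445; cy_7 = 445; r_7 = 20; cx_8 = 305; cy_8 = 470; r_8 = 40; x0_9 = 135; y0_9 = 430; x1_9 = 180; y1_9 = 480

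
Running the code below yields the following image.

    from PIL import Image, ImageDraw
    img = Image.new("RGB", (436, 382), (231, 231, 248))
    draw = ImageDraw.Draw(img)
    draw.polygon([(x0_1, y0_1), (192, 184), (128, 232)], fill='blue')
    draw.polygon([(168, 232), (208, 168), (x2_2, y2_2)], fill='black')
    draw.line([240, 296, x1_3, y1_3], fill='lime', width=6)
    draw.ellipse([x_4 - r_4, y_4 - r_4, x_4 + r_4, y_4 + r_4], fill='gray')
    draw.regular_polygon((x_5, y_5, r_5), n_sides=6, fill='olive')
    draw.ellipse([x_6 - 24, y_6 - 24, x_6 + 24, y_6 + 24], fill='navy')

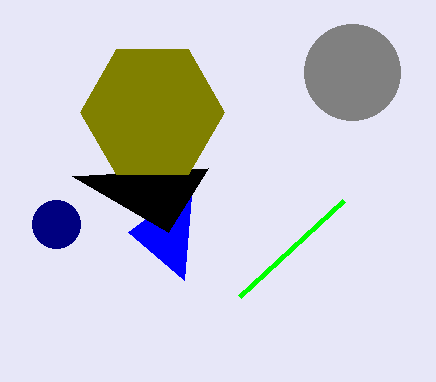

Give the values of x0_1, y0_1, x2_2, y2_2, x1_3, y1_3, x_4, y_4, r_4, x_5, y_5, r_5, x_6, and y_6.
x0_1 = 184; y0_1 = 280; x2_2 = 72; y2_2 = 176; x1_3 = 344; y1_3 = 200; x_4 = 352; y_4 = 72; r_4 = 48; x_5 = 152; y_5 = 112; r_5 = 72; x_6 = 56; y_6 = 224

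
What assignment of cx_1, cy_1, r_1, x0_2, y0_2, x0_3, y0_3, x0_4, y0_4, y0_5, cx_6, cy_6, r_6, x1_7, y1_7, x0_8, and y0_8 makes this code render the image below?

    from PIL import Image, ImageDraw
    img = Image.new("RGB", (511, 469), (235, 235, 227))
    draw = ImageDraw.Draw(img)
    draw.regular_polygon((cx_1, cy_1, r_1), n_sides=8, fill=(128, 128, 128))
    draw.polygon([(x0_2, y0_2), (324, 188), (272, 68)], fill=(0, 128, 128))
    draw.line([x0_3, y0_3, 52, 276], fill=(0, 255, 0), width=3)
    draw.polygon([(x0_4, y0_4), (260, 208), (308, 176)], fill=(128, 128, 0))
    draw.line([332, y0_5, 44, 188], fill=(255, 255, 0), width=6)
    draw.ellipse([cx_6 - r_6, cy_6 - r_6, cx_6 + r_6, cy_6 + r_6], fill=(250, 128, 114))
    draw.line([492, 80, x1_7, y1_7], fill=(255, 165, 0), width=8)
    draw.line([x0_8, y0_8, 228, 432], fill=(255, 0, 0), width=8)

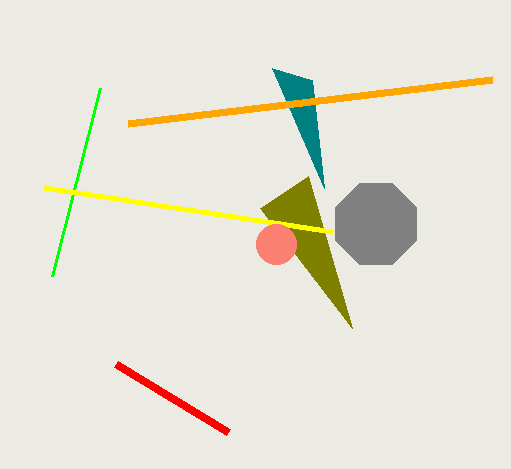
cx_1 = 376; cy_1 = 224; r_1 = 44; x0_2 = 312; y0_2 = 80; x0_3 = 100; y0_3 = 88; x0_4 = 352; y0_4 = 328; y0_5 = 232; cx_6 = 276; cy_6 = 244; r_6 = 20; x1_7 = 128; y1_7 = 124; x0_8 = 116; y0_8 = 364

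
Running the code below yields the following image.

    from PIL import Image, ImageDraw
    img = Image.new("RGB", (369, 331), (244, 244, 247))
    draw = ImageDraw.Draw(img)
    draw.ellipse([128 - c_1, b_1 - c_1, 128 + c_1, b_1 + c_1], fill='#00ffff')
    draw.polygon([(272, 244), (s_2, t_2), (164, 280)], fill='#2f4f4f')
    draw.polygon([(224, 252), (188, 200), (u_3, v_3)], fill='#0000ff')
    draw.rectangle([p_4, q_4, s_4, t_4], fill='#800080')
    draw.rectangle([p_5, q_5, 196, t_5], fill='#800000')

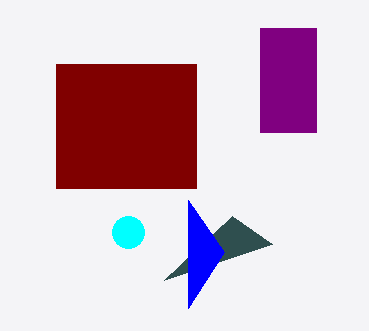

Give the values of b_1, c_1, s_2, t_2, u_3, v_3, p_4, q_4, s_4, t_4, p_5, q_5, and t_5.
b_1 = 232, c_1 = 16, s_2 = 232, t_2 = 216, u_3 = 188, v_3 = 308, p_4 = 260, q_4 = 28, s_4 = 316, t_4 = 132, p_5 = 56, q_5 = 64, t_5 = 188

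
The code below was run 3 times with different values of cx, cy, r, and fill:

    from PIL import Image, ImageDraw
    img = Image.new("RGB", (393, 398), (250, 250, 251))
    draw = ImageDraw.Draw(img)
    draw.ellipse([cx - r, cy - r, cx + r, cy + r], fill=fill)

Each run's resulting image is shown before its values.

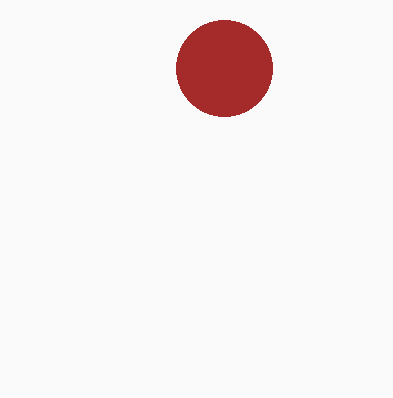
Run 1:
cx = 224
cy = 68
r = 48
fill = 'brown'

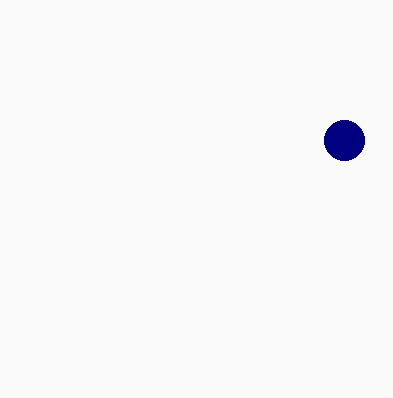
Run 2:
cx = 344
cy = 140
r = 20
fill = 'navy'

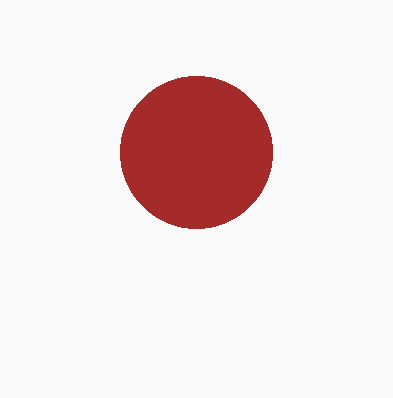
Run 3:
cx = 196, cy = 152, r = 76, fill = 'brown'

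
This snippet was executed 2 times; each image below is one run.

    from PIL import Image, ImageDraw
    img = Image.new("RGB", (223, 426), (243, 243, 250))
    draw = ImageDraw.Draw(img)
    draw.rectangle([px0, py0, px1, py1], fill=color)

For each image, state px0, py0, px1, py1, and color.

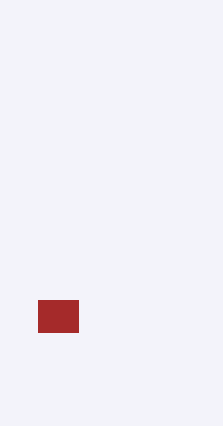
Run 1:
px0 = 38; py0 = 300; px1 = 78; py1 = 332; color = 'brown'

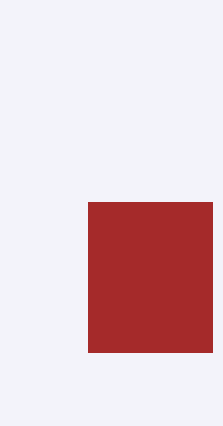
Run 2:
px0 = 88; py0 = 202; px1 = 212; py1 = 352; color = 'brown'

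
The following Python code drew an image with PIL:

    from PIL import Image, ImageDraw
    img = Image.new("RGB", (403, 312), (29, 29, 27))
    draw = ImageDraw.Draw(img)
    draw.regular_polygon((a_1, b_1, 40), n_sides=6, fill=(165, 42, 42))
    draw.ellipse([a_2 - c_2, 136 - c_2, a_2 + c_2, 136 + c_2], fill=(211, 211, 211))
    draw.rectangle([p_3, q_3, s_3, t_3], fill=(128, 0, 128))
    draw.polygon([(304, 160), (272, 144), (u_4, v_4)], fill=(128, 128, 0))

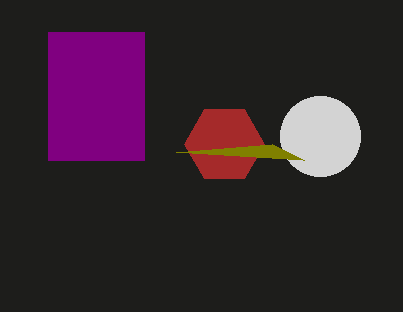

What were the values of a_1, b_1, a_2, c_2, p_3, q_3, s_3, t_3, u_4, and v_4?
a_1 = 224; b_1 = 144; a_2 = 320; c_2 = 40; p_3 = 48; q_3 = 32; s_3 = 144; t_3 = 160; u_4 = 176; v_4 = 152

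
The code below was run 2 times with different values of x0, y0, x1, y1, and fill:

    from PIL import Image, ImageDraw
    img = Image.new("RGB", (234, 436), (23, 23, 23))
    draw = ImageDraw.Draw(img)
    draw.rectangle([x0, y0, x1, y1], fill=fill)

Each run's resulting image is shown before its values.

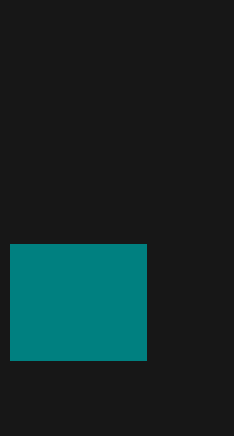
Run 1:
x0 = 10
y0 = 244
x1 = 146
y1 = 360
fill = 'teal'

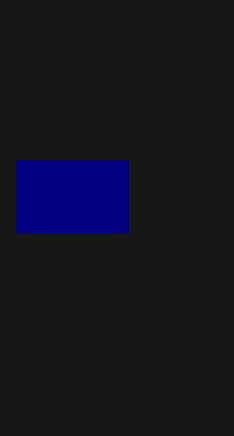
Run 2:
x0 = 16; y0 = 160; x1 = 128; y1 = 232; fill = 'navy'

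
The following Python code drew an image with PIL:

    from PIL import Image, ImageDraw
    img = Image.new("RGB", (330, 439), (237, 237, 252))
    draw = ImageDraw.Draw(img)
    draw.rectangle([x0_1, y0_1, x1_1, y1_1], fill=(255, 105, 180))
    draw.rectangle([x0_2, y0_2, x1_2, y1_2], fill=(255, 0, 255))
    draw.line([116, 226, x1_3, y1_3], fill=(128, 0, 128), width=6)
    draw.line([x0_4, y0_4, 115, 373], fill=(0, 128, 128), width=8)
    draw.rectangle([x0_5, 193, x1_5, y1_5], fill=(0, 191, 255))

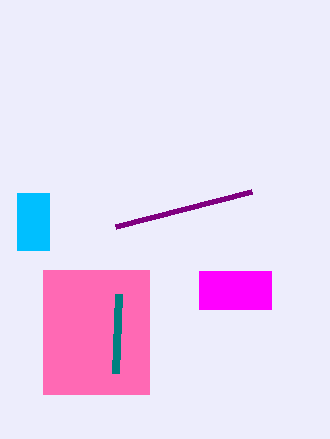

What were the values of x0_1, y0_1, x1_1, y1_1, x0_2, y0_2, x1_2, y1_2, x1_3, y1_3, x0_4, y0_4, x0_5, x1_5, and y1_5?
x0_1 = 43; y0_1 = 270; x1_1 = 149; y1_1 = 394; x0_2 = 199; y0_2 = 271; x1_2 = 271; y1_2 = 309; x1_3 = 252; y1_3 = 191; x0_4 = 118; y0_4 = 294; x0_5 = 17; x1_5 = 49; y1_5 = 250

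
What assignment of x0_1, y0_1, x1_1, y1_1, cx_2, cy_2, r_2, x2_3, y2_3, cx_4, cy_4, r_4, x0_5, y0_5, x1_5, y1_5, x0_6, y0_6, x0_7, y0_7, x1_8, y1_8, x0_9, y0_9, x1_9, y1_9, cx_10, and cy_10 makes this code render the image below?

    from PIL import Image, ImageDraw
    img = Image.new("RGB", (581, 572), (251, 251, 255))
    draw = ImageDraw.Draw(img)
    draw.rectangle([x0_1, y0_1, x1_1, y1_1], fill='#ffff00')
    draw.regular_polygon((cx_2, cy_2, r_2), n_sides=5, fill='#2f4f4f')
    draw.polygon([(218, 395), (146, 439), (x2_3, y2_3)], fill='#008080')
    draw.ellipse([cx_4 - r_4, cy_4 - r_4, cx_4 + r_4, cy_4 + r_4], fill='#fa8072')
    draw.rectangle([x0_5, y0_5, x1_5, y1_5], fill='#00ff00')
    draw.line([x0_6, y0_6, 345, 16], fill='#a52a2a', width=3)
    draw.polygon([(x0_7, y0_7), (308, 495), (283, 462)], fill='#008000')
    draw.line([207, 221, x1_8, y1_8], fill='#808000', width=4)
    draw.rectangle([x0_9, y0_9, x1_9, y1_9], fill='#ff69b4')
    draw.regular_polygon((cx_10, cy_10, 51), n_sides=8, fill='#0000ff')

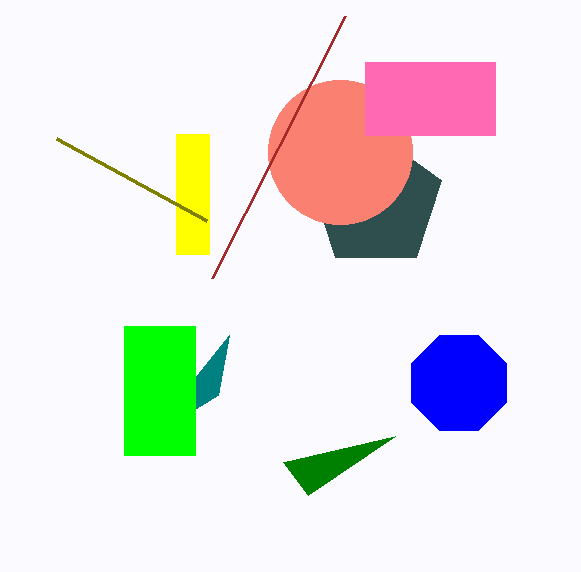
x0_1 = 176; y0_1 = 134; x1_1 = 209; y1_1 = 254; cx_2 = 376; cy_2 = 202; r_2 = 69; x2_3 = 229; y2_3 = 335; cx_4 = 340; cy_4 = 152; r_4 = 72; x0_5 = 124; y0_5 = 326; x1_5 = 195; y1_5 = 455; x0_6 = 212; y0_6 = 278; x0_7 = 395; y0_7 = 436; x1_8 = 57; y1_8 = 139; x0_9 = 365; y0_9 = 62; x1_9 = 495; y1_9 = 135; cx_10 = 459; cy_10 = 383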